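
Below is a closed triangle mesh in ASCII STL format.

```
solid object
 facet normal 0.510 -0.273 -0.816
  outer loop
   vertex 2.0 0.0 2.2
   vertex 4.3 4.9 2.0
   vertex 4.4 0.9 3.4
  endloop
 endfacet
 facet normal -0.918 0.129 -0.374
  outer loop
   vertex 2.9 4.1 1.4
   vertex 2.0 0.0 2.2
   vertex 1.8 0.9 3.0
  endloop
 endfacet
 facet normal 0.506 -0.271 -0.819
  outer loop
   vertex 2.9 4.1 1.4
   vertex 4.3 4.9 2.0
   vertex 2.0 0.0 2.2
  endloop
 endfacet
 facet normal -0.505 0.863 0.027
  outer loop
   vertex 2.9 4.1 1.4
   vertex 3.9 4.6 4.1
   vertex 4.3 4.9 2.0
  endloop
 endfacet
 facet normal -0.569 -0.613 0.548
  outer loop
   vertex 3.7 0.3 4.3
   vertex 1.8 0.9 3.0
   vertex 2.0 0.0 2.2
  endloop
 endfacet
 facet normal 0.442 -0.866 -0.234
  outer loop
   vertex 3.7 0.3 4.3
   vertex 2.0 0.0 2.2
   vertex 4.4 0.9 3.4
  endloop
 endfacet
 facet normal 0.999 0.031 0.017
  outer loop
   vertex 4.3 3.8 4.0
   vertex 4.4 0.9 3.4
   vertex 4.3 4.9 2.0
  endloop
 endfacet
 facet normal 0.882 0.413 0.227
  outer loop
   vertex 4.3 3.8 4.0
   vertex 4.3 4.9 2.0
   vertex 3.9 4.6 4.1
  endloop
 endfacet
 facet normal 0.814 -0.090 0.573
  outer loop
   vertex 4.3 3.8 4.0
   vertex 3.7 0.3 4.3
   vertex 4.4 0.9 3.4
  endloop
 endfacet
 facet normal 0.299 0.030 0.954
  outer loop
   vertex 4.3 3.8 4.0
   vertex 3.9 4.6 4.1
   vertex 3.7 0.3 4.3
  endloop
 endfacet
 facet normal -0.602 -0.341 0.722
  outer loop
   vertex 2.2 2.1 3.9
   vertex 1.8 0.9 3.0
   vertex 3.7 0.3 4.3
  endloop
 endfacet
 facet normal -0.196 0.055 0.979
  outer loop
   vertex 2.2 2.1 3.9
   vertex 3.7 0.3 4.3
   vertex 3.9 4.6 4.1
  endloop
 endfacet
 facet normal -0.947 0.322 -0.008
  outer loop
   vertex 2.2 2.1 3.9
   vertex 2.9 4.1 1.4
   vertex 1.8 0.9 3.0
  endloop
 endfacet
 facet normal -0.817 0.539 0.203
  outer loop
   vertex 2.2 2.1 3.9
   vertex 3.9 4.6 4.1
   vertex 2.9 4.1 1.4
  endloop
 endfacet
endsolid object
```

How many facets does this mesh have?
14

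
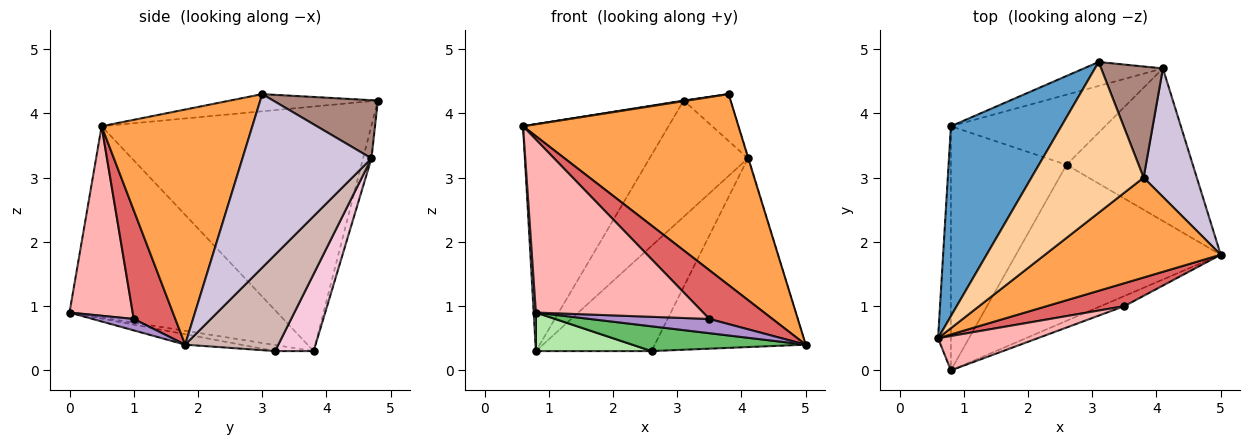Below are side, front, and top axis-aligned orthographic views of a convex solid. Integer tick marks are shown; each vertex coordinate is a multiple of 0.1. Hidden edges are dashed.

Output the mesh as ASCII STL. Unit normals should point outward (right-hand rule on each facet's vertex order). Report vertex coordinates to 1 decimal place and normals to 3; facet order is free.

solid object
 facet normal -0.818 0.441 0.369
  outer loop
   vertex 0.8 3.8 0.3
   vertex 0.6 0.5 3.8
   vertex 3.1 4.8 4.2
  endloop
 endfacet
 facet normal -0.998 -0.011 -0.067
  outer loop
   vertex 0.8 0.0 0.9
   vertex 0.6 0.5 3.8
   vertex 0.8 3.8 0.3
  endloop
 endfacet
 facet normal 0.527 -0.753 0.394
  outer loop
   vertex 3.8 3.0 4.3
   vertex 0.6 0.5 3.8
   vertex 5.0 1.8 0.4
  endloop
 endfacet
 facet normal -0.151 -0.004 0.988
  outer loop
   vertex 3.8 3.0 4.3
   vertex 3.1 4.8 4.2
   vertex 0.6 0.5 3.8
  endloop
 endfacet
 facet normal -0.050 -0.157 -0.986
  outer loop
   vertex 2.6 3.2 0.3
   vertex 5.0 1.8 0.4
   vertex 0.8 0.0 0.9
  endloop
 endfacet
 facet normal -0.052 -0.156 -0.986
  outer loop
   vertex 2.6 3.2 0.3
   vertex 0.8 0.0 0.9
   vertex 0.8 3.8 0.3
  endloop
 endfacet
 facet normal 0.512 -0.777 0.365
  outer loop
   vertex 3.5 1.0 0.8
   vertex 5.0 1.8 0.4
   vertex 0.6 0.5 3.8
  endloop
 endfacet
 facet normal 0.347 -0.920 0.183
  outer loop
   vertex 3.5 1.0 0.8
   vertex 0.6 0.5 3.8
   vertex 0.8 0.0 0.9
  endloop
 endfacet
 facet normal 0.270 -0.785 -0.557
  outer loop
   vertex 3.5 1.0 0.8
   vertex 0.8 0.0 0.9
   vertex 5.0 1.8 0.4
  endloop
 endfacet
 facet normal 0.956 0.004 0.293
  outer loop
   vertex 4.1 4.7 3.3
   vertex 3.8 3.0 4.3
   vertex 5.0 1.8 0.4
  endloop
 endfacet
 facet normal 0.656 0.294 0.696
  outer loop
   vertex 4.1 4.7 3.3
   vertex 3.1 4.8 4.2
   vertex 3.8 3.0 4.3
  endloop
 endfacet
 facet normal 0.433 0.701 -0.567
  outer loop
   vertex 4.1 4.7 3.3
   vertex 5.0 1.8 0.4
   vertex 2.6 3.2 0.3
  endloop
 endfacet
 facet normal -0.083 0.976 -0.201
  outer loop
   vertex 4.1 4.7 3.3
   vertex 0.8 3.8 0.3
   vertex 3.1 4.8 4.2
  endloop
 endfacet
 facet normal 0.267 0.802 -0.535
  outer loop
   vertex 4.1 4.7 3.3
   vertex 2.6 3.2 0.3
   vertex 0.8 3.8 0.3
  endloop
 endfacet
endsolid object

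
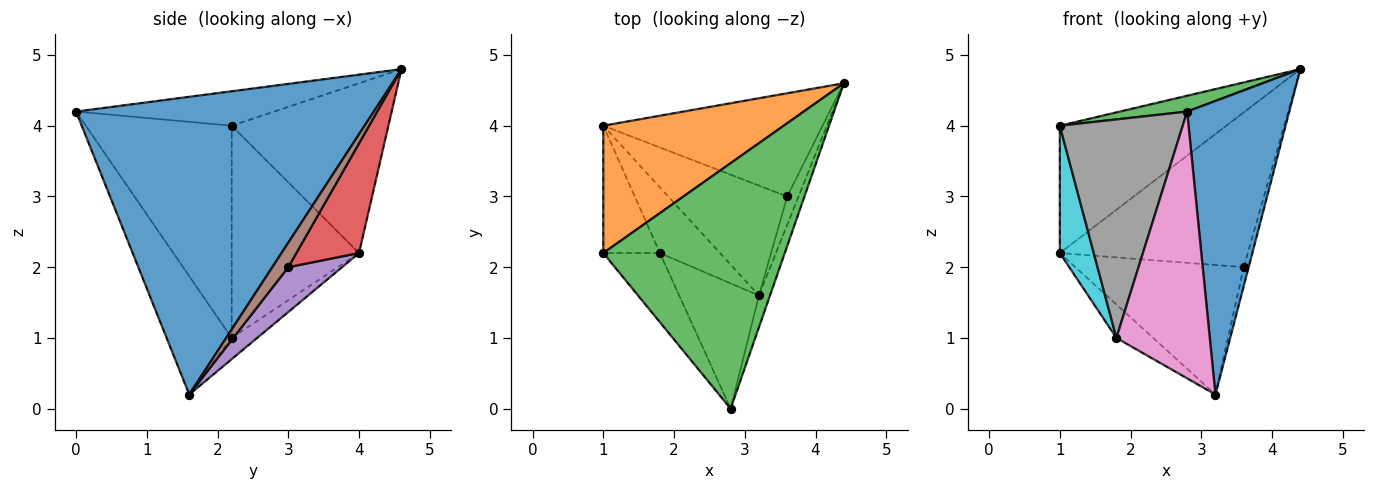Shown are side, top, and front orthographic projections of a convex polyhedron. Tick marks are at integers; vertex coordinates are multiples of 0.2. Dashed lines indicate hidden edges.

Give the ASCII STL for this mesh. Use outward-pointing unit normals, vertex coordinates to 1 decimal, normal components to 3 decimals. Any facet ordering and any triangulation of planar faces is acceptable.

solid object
 facet normal 0.945 -0.324 -0.035
  outer loop
   vertex 3.2 1.6 0.2
   vertex 4.4 4.6 4.8
   vertex 2.8 0.0 4.2
  endloop
 endfacet
 facet normal -0.554 0.589 0.589
  outer loop
   vertex 1.0 2.2 4.0
   vertex 4.4 4.6 4.8
   vertex 1.0 4.0 2.2
  endloop
 endfacet
 facet normal -0.186 -0.063 0.980
  outer loop
   vertex 1.0 2.2 4.0
   vertex 2.8 0.0 4.2
   vertex 4.4 4.6 4.8
  endloop
 endfacet
 facet normal 0.267 0.802 -0.535
  outer loop
   vertex 3.6 3.0 2.0
   vertex 1.0 4.0 2.2
   vertex 4.4 4.6 4.8
  endloop
 endfacet
 facet normal 0.237 0.741 -0.629
  outer loop
   vertex 3.6 3.0 2.0
   vertex 3.2 1.6 0.2
   vertex 1.0 4.0 2.2
  endloop
 endfacet
 facet normal 0.874 0.269 -0.404
  outer loop
   vertex 3.6 3.0 2.0
   vertex 4.4 4.6 4.8
   vertex 3.2 1.6 0.2
  endloop
 endfacet
 facet normal -0.534 -0.766 -0.360
  outer loop
   vertex 1.8 2.2 1.0
   vertex 3.2 1.6 0.2
   vertex 2.8 0.0 4.2
  endloop
 endfacet
 facet normal -0.749 -0.631 -0.200
  outer loop
   vertex 1.8 2.2 1.0
   vertex 2.8 0.0 4.2
   vertex 1.0 2.2 4.0
  endloop
 endfacet
 facet normal -0.300 0.433 -0.850
  outer loop
   vertex 1.8 2.2 1.0
   vertex 1.0 4.0 2.2
   vertex 3.2 1.6 0.2
  endloop
 endfacet
 facet normal -0.936 -0.250 -0.250
  outer loop
   vertex 1.8 2.2 1.0
   vertex 1.0 2.2 4.0
   vertex 1.0 4.0 2.2
  endloop
 endfacet
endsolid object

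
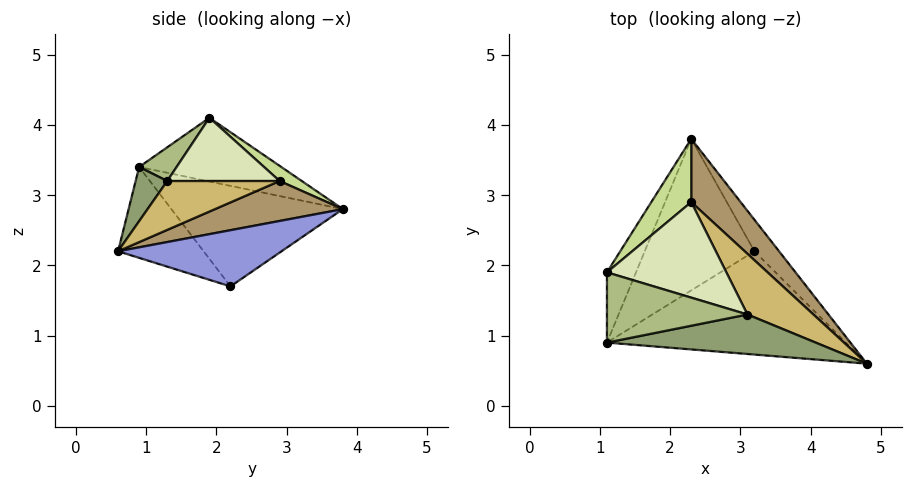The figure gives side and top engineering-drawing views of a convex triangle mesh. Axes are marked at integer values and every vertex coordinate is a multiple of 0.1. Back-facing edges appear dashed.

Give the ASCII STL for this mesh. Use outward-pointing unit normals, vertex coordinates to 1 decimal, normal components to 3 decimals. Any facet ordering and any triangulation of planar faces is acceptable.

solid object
 facet normal -0.298 -0.544 -0.784
  outer loop
   vertex 3.2 2.2 1.7
   vertex 4.8 0.6 2.2
   vertex 1.1 0.9 3.4
  endloop
 endfacet
 facet normal -0.670 0.126 -0.731
  outer loop
   vertex 3.2 2.2 1.7
   vertex 1.1 0.9 3.4
   vertex 2.3 3.8 2.8
  endloop
 endfacet
 facet normal 0.719 0.620 -0.314
  outer loop
   vertex 3.2 2.2 1.7
   vertex 2.3 3.8 2.8
   vertex 4.8 0.6 2.2
  endloop
 endfacet
 facet normal -0.874 0.279 -0.399
  outer loop
   vertex 1.1 1.9 4.1
   vertex 2.3 3.8 2.8
   vertex 1.1 0.9 3.4
  endloop
 endfacet
 facet normal 0.199 -0.611 0.766
  outer loop
   vertex 3.1 1.3 3.2
   vertex 1.1 0.9 3.4
   vertex 4.8 0.6 2.2
  endloop
 endfacet
 facet normal 0.193 -0.563 0.804
  outer loop
   vertex 3.1 1.3 3.2
   vertex 1.1 1.9 4.1
   vertex 1.1 0.9 3.4
  endloop
 endfacet
 facet normal 0.328 0.384 0.863
  outer loop
   vertex 2.3 2.9 3.2
   vertex 2.3 3.8 2.8
   vertex 1.1 1.9 4.1
  endloop
 endfacet
 facet normal 0.456 0.228 0.861
  outer loop
   vertex 2.3 2.9 3.2
   vertex 1.1 1.9 4.1
   vertex 3.1 1.3 3.2
  endloop
 endfacet
 facet normal 0.594 0.327 0.735
  outer loop
   vertex 2.3 2.9 3.2
   vertex 4.8 0.6 2.2
   vertex 2.3 3.8 2.8
  endloop
 endfacet
 facet normal 0.570 0.285 0.770
  outer loop
   vertex 2.3 2.9 3.2
   vertex 3.1 1.3 3.2
   vertex 4.8 0.6 2.2
  endloop
 endfacet
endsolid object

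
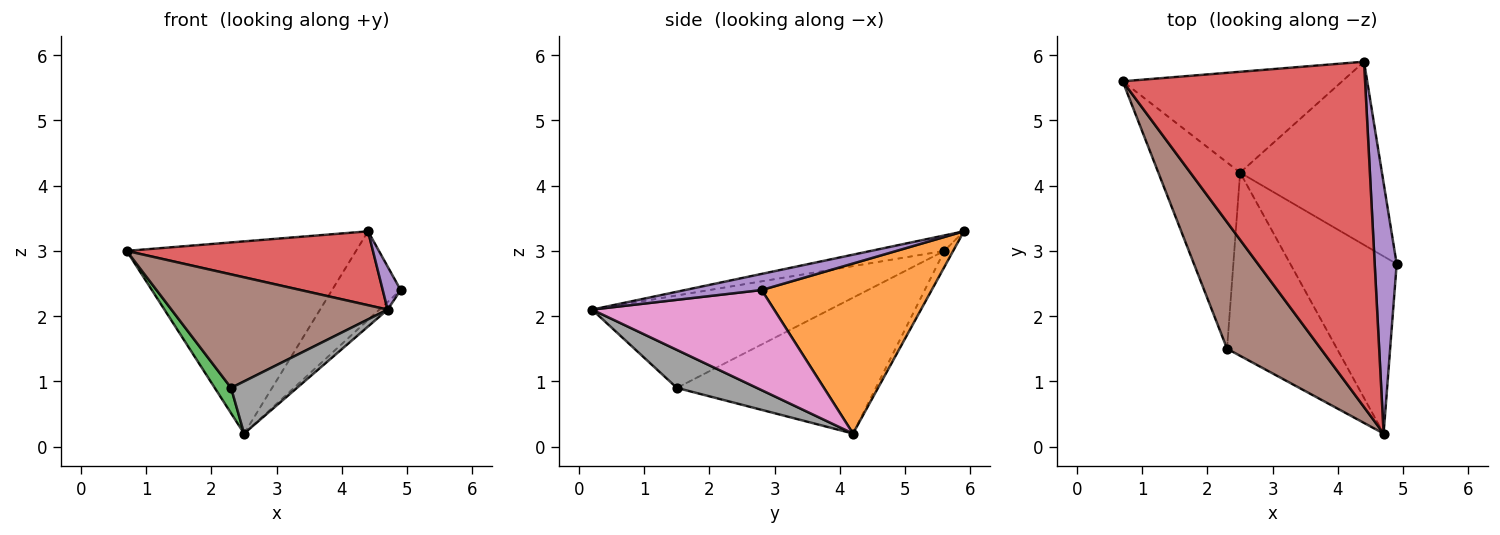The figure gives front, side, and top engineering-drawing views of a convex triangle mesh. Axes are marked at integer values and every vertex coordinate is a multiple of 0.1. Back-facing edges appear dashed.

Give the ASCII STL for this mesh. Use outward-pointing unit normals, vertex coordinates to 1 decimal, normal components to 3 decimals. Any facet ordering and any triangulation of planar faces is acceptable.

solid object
 facet normal -0.034 0.885 -0.464
  outer loop
   vertex 2.5 4.2 0.2
   vertex 0.7 5.6 3.0
   vertex 4.4 5.9 3.3
  endloop
 endfacet
 facet normal 0.734 0.296 -0.612
  outer loop
   vertex 2.5 4.2 0.2
   vertex 4.4 5.9 3.3
   vertex 4.9 2.8 2.4
  endloop
 endfacet
 facet normal -0.855 -0.070 -0.514
  outer loop
   vertex 2.3 1.5 0.9
   vertex 0.7 5.6 3.0
   vertex 2.5 4.2 0.2
  endloop
 endfacet
 facet normal -0.062 -0.209 0.976
  outer loop
   vertex 4.7 0.2 2.1
   vertex 4.4 5.9 3.3
   vertex 0.7 5.6 3.0
  endloop
 endfacet
 facet normal 0.586 -0.137 0.798
  outer loop
   vertex 4.7 0.2 2.1
   vertex 4.9 2.8 2.4
   vertex 4.4 5.9 3.3
  endloop
 endfacet
 facet normal -0.592 -0.538 0.600
  outer loop
   vertex 4.7 0.2 2.1
   vertex 0.7 5.6 3.0
   vertex 2.3 1.5 0.9
  endloop
 endfacet
 facet normal 0.685 0.031 -0.728
  outer loop
   vertex 4.7 0.2 2.1
   vertex 2.5 4.2 0.2
   vertex 4.9 2.8 2.4
  endloop
 endfacet
 facet normal 0.315 -0.260 -0.913
  outer loop
   vertex 4.7 0.2 2.1
   vertex 2.3 1.5 0.9
   vertex 2.5 4.2 0.2
  endloop
 endfacet
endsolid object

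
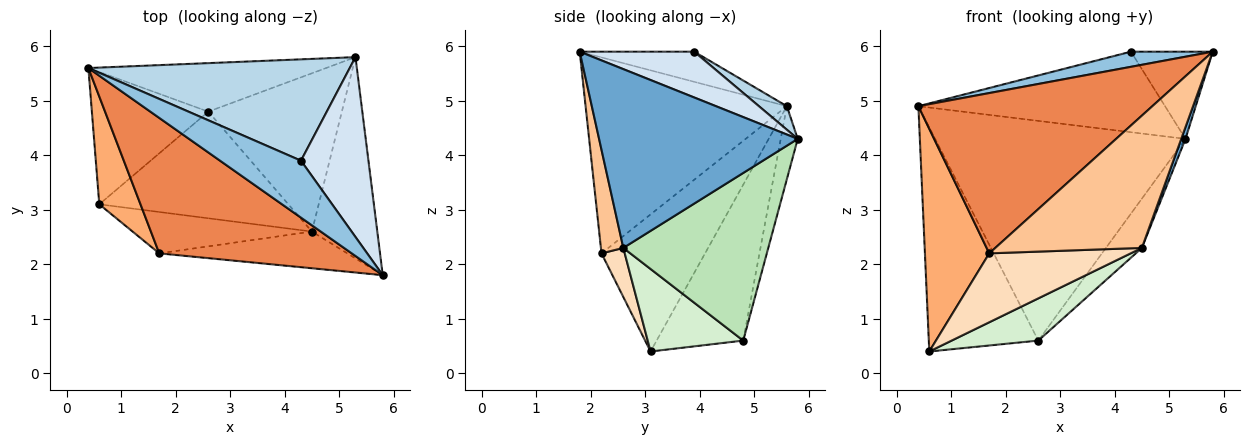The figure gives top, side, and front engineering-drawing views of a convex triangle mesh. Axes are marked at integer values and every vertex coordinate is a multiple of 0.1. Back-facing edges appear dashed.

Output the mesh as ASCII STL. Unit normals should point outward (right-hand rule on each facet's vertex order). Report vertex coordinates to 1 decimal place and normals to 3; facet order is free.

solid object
 facet normal 0.939 -0.020 -0.344
  outer loop
   vertex 4.5 2.6 2.3
   vertex 5.3 5.8 4.3
   vertex 5.8 1.8 5.9
  endloop
 endfacet
 facet normal -0.339 -0.242 0.909
  outer loop
   vertex 4.3 3.9 5.9
   vertex 0.4 5.6 4.9
   vertex 5.8 1.8 5.9
  endloop
 endfacet
 facet normal 0.070 0.621 0.781
  outer loop
   vertex 4.3 3.9 5.9
   vertex 5.3 5.8 4.3
   vertex 0.4 5.6 4.9
  endloop
 endfacet
 facet normal 0.521 0.372 0.768
  outer loop
   vertex 4.3 3.9 5.9
   vertex 5.8 1.8 5.9
   vertex 5.3 5.8 4.3
  endloop
 endfacet
 facet normal -0.549 -0.638 0.539
  outer loop
   vertex 1.7 2.2 2.2
   vertex 5.8 1.8 5.9
   vertex 0.4 5.6 4.9
  endloop
 endfacet
 facet normal -0.823 -0.511 0.247
  outer loop
   vertex 1.7 2.2 2.2
   vertex 0.4 5.6 4.9
   vertex 0.6 3.1 0.4
  endloop
 endfacet
 facet normal 0.146 -0.953 -0.264
  outer loop
   vertex 1.7 2.2 2.2
   vertex 4.5 2.6 2.3
   vertex 5.8 1.8 5.9
  endloop
 endfacet
 facet normal 0.139 -0.849 -0.510
  outer loop
   vertex 1.7 2.2 2.2
   vertex 0.6 3.1 0.4
   vertex 4.5 2.6 2.3
  endloop
 endfacet
 facet normal -0.066 0.974 -0.215
  outer loop
   vertex 2.6 4.8 0.6
   vertex 0.4 5.6 4.9
   vertex 5.3 5.8 4.3
  endloop
 endfacet
 facet normal -0.563 0.712 -0.420
  outer loop
   vertex 2.6 4.8 0.6
   vertex 0.6 3.1 0.4
   vertex 0.4 5.6 4.9
  endloop
 endfacet
 facet normal 0.768 0.190 -0.612
  outer loop
   vertex 2.6 4.8 0.6
   vertex 5.3 5.8 4.3
   vertex 4.5 2.6 2.3
  endloop
 endfacet
 facet normal 0.376 -0.341 -0.862
  outer loop
   vertex 2.6 4.8 0.6
   vertex 4.5 2.6 2.3
   vertex 0.6 3.1 0.4
  endloop
 endfacet
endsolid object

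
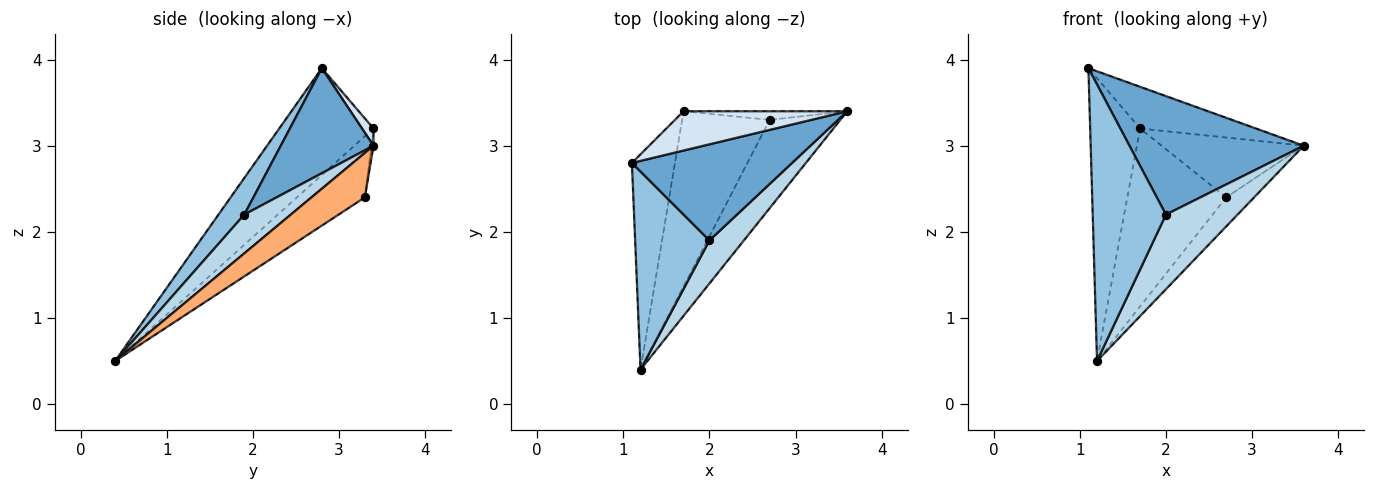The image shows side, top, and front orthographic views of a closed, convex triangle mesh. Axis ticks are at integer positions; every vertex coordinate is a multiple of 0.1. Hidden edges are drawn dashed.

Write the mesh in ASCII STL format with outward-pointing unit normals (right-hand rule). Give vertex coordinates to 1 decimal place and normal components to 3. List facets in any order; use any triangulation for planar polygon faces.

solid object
 facet normal 0.382 -0.718 0.582
  outer loop
   vertex 2.0 1.9 2.2
   vertex 3.6 3.4 3.0
   vertex 1.1 2.8 3.9
  endloop
 endfacet
 facet normal 0.276 -0.781 0.560
  outer loop
   vertex 2.0 1.9 2.2
   vertex 1.1 2.8 3.9
   vertex 1.2 0.4 0.5
  endloop
 endfacet
 facet normal 0.490 -0.755 0.436
  outer loop
   vertex 2.0 1.9 2.2
   vertex 1.2 0.4 0.5
   vertex 3.6 3.4 3.0
  endloop
 endfacet
 facet normal 0.072 0.726 0.684
  outer loop
   vertex 1.7 3.4 3.2
   vertex 1.1 2.8 3.9
   vertex 3.6 3.4 3.0
  endloop
 endfacet
 facet normal -0.832 0.441 -0.336
  outer loop
   vertex 1.7 3.4 3.2
   vertex 1.2 0.4 0.5
   vertex 1.1 2.8 3.9
  endloop
 endfacet
 facet normal 0.514 0.268 -0.815
  outer loop
   vertex 2.7 3.3 2.4
   vertex 3.6 3.4 3.0
   vertex 1.2 0.4 0.5
  endloop
 endfacet
 facet normal -0.015 0.990 -0.142
  outer loop
   vertex 2.7 3.3 2.4
   vertex 1.7 3.4 3.2
   vertex 3.6 3.4 3.0
  endloop
 endfacet
 facet normal -0.440 0.640 -0.630
  outer loop
   vertex 2.7 3.3 2.4
   vertex 1.2 0.4 0.5
   vertex 1.7 3.4 3.2
  endloop
 endfacet
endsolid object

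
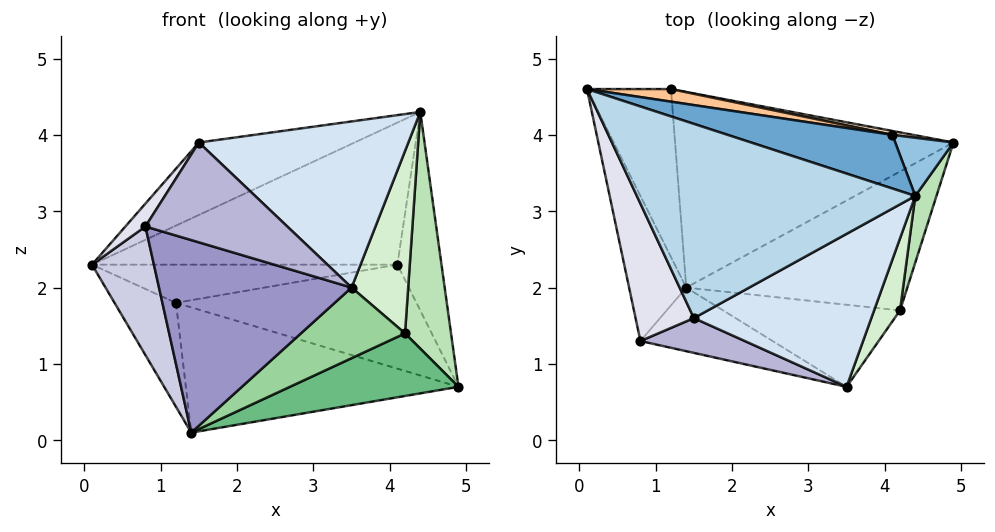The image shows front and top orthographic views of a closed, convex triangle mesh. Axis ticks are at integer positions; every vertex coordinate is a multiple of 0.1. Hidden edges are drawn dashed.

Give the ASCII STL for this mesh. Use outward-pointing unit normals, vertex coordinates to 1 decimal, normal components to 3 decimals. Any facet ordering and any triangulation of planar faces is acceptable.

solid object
 facet normal 0.139 0.926 0.350
  outer loop
   vertex 4.1 4.0 2.3
   vertex 0.1 4.6 2.3
   vertex 4.4 3.2 4.3
  endloop
 endfacet
 facet normal 0.564 0.792 0.232
  outer loop
   vertex 4.1 4.0 2.3
   vertex 4.4 3.2 4.3
   vertex 4.9 3.9 0.7
  endloop
 endfacet
 facet normal -0.307 0.333 0.892
  outer loop
   vertex 1.5 1.6 3.9
   vertex 4.4 3.2 4.3
   vertex 0.1 4.6 2.3
  endloop
 endfacet
 facet normal 0.298 -0.702 0.647
  outer loop
   vertex 1.5 1.6 3.9
   vertex 3.5 0.7 2.0
   vertex 4.4 3.2 4.3
  endloop
 endfacet
 facet normal -0.361 0.491 -0.793
  outer loop
   vertex 1.2 4.6 1.8
   vertex 1.4 2.0 0.1
   vertex 0.1 4.6 2.3
  endloop
 endfacet
 facet normal -0.147 0.533 -0.833
  outer loop
   vertex 1.2 4.6 1.8
   vertex 4.9 3.9 0.7
   vertex 1.4 2.0 0.1
  endloop
 endfacet
 facet normal 0.141 0.940 0.310
  outer loop
   vertex 1.2 4.6 1.8
   vertex 0.1 4.6 2.3
   vertex 4.1 4.0 2.3
  endloop
 endfacet
 facet normal 0.196 0.980 0.037
  outer loop
   vertex 1.2 4.6 1.8
   vertex 4.1 4.0 2.3
   vertex 4.9 3.9 0.7
  endloop
 endfacet
 facet normal 0.355 -0.384 -0.852
  outer loop
   vertex 4.2 1.7 1.4
   vertex 1.4 2.0 0.1
   vertex 4.9 3.9 0.7
  endloop
 endfacet
 facet normal 0.271 -0.628 -0.730
  outer loop
   vertex 4.2 1.7 1.4
   vertex 3.5 0.7 2.0
   vertex 1.4 2.0 0.1
  endloop
 endfacet
 facet normal 0.957 -0.279 0.079
  outer loop
   vertex 4.2 1.7 1.4
   vertex 4.9 3.9 0.7
   vertex 4.4 3.2 4.3
  endloop
 endfacet
 facet normal 0.854 -0.483 0.191
  outer loop
   vertex 4.2 1.7 1.4
   vertex 4.4 3.2 4.3
   vertex 3.5 0.7 2.0
  endloop
 endfacet
 facet normal -0.291 -0.908 -0.300
  outer loop
   vertex 0.8 1.3 2.8
   vertex 1.4 2.0 0.1
   vertex 3.5 0.7 2.0
  endloop
 endfacet
 facet normal -0.112 -0.938 0.327
  outer loop
   vertex 0.8 1.3 2.8
   vertex 3.5 0.7 2.0
   vertex 1.5 1.6 3.9
  endloop
 endfacet
 facet normal -0.933 -0.239 -0.269
  outer loop
   vertex 0.8 1.3 2.8
   vertex 0.1 4.6 2.3
   vertex 1.4 2.0 0.1
  endloop
 endfacet
 facet normal -0.829 -0.092 0.552
  outer loop
   vertex 0.8 1.3 2.8
   vertex 1.5 1.6 3.9
   vertex 0.1 4.6 2.3
  endloop
 endfacet
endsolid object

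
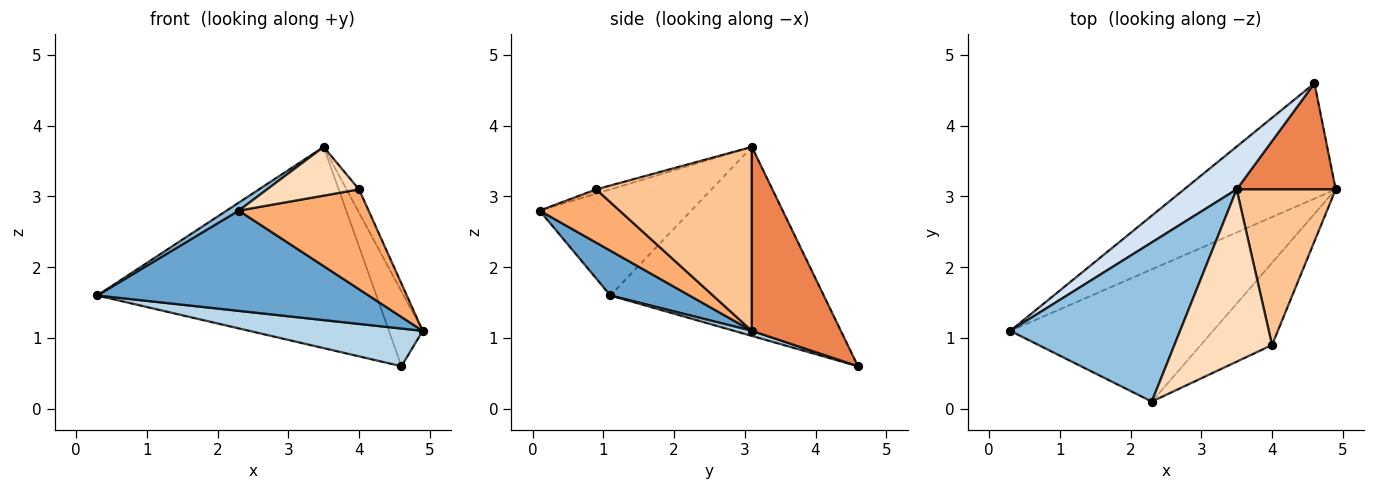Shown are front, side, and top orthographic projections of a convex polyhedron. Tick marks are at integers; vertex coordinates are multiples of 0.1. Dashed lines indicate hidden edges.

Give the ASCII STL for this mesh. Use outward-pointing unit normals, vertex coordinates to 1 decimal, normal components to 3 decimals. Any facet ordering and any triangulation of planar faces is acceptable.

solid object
 facet normal 0.173 -0.595 -0.785
  outer loop
   vertex 2.3 0.1 2.8
   vertex 0.3 1.1 1.6
   vertex 4.9 3.1 1.1
  endloop
 endfacet
 facet normal -0.530 -0.042 0.847
  outer loop
   vertex 3.5 3.1 3.7
   vertex 0.3 1.1 1.6
   vertex 2.3 0.1 2.8
  endloop
 endfacet
 facet normal 0.032 -0.310 -0.950
  outer loop
   vertex 4.6 4.6 0.6
   vertex 4.9 3.1 1.1
   vertex 0.3 1.1 1.6
  endloop
 endfacet
 facet normal -0.599 0.783 0.167
  outer loop
   vertex 4.6 4.6 0.6
   vertex 0.3 1.1 1.6
   vertex 3.5 3.1 3.7
  endloop
 endfacet
 facet normal 0.835 0.317 0.450
  outer loop
   vertex 4.6 4.6 0.6
   vertex 3.5 3.1 3.7
   vertex 4.9 3.1 1.1
  endloop
 endfacet
 facet normal 0.429 -0.697 -0.574
  outer loop
   vertex 4.0 0.9 3.1
   vertex 2.3 0.1 2.8
   vertex 4.9 3.1 1.1
  endloop
 endfacet
 facet normal 0.878 0.071 0.473
  outer loop
   vertex 4.0 0.9 3.1
   vertex 4.9 3.1 1.1
   vertex 3.5 3.1 3.7
  endloop
 endfacet
 facet normal -0.042 -0.272 0.961
  outer loop
   vertex 4.0 0.9 3.1
   vertex 3.5 3.1 3.7
   vertex 2.3 0.1 2.8
  endloop
 endfacet
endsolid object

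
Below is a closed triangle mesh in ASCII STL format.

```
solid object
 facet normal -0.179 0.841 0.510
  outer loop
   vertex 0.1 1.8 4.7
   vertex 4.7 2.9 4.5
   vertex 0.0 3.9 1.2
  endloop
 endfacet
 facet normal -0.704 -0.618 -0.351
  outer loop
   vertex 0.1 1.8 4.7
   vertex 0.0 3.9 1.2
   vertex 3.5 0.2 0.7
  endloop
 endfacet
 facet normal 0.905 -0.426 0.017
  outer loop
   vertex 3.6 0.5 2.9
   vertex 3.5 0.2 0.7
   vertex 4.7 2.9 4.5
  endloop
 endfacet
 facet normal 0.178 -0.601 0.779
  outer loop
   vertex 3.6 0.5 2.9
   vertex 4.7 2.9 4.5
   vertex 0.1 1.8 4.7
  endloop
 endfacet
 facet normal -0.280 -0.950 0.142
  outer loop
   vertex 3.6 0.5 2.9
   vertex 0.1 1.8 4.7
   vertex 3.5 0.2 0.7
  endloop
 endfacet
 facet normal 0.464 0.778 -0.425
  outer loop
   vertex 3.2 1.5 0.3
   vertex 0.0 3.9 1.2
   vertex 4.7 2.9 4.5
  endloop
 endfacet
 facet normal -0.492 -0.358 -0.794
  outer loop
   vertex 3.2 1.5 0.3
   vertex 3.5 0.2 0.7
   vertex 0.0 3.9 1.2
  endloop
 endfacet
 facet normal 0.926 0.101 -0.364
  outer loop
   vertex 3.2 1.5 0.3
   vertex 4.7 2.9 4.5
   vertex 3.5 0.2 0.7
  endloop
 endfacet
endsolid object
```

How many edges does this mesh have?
12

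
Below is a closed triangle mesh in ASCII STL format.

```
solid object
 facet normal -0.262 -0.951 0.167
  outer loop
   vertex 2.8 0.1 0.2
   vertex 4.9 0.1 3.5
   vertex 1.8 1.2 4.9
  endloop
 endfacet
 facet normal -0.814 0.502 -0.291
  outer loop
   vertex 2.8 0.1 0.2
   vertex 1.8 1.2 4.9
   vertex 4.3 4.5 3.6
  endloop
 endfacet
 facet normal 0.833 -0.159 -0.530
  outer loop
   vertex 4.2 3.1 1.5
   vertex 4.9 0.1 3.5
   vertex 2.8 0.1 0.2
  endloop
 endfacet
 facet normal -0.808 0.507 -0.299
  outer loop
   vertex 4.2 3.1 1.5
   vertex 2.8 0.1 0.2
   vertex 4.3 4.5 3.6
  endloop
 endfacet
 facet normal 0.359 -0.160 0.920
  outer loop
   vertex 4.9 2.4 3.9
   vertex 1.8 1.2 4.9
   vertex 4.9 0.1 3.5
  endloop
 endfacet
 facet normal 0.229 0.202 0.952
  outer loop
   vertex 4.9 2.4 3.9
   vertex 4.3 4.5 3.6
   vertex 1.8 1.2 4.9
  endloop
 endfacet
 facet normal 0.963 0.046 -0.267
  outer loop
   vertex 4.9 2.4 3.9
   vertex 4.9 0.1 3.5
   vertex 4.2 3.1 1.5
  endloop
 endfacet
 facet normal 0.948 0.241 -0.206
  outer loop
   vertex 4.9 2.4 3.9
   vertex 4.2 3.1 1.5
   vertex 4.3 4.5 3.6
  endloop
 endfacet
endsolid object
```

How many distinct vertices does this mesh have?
6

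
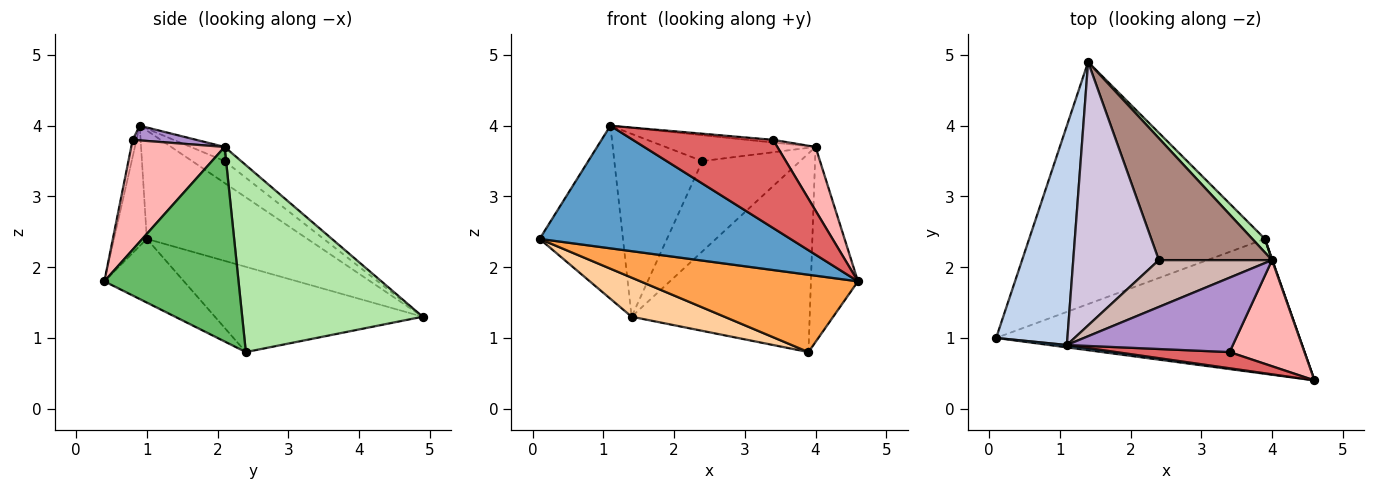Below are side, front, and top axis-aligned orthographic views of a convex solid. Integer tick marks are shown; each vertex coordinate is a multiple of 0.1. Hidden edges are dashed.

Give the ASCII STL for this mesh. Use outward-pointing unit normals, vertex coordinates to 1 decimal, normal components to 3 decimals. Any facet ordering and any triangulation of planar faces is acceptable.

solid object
 facet normal -0.130 -0.991 0.019
  outer loop
   vertex 1.1 0.9 4.0
   vertex 0.1 1.0 2.4
   vertex 4.6 0.4 1.8
  endloop
 endfacet
 facet normal -0.767 0.398 0.504
  outer loop
   vertex 1.1 0.9 4.0
   vertex 1.4 4.9 1.3
   vertex 0.1 1.0 2.4
  endloop
 endfacet
 facet normal -0.179 -0.489 -0.853
  outer loop
   vertex 3.9 2.4 0.8
   vertex 4.6 0.4 1.8
   vertex 0.1 1.0 2.4
  endloop
 endfacet
 facet normal -0.336 -0.150 -0.930
  outer loop
   vertex 3.9 2.4 0.8
   vertex 0.1 1.0 2.4
   vertex 1.4 4.9 1.3
  endloop
 endfacet
 facet normal 0.944 0.331 0.002
  outer loop
   vertex 3.9 2.4 0.8
   vertex 4.0 2.1 3.7
   vertex 4.6 0.4 1.8
  endloop
 endfacet
 facet normal 0.711 0.701 0.048
  outer loop
   vertex 3.9 2.4 0.8
   vertex 1.4 4.9 1.3
   vertex 4.0 2.1 3.7
  endloop
 endfacet
 facet normal -0.027 -0.983 0.180
  outer loop
   vertex 3.4 0.8 3.8
   vertex 1.1 0.9 4.0
   vertex 4.6 0.4 1.8
  endloop
 endfacet
 facet normal 0.783 -0.320 0.534
  outer loop
   vertex 3.4 0.8 3.8
   vertex 4.6 0.4 1.8
   vertex 4.0 2.1 3.7
  endloop
 endfacet
 facet normal 0.088 0.036 0.995
  outer loop
   vertex 3.4 0.8 3.8
   vertex 4.0 2.1 3.7
   vertex 1.1 0.9 4.0
  endloop
 endfacet
 facet normal -0.206 0.558 0.804
  outer loop
   vertex 2.4 2.1 3.5
   vertex 1.4 4.9 1.3
   vertex 1.1 0.9 4.0
  endloop
 endfacet
 facet normal -0.100 0.592 0.799
  outer loop
   vertex 2.4 2.1 3.5
   vertex 4.0 2.1 3.7
   vertex 1.4 4.9 1.3
  endloop
 endfacet
 facet normal -0.109 0.480 0.870
  outer loop
   vertex 2.4 2.1 3.5
   vertex 1.1 0.9 4.0
   vertex 4.0 2.1 3.7
  endloop
 endfacet
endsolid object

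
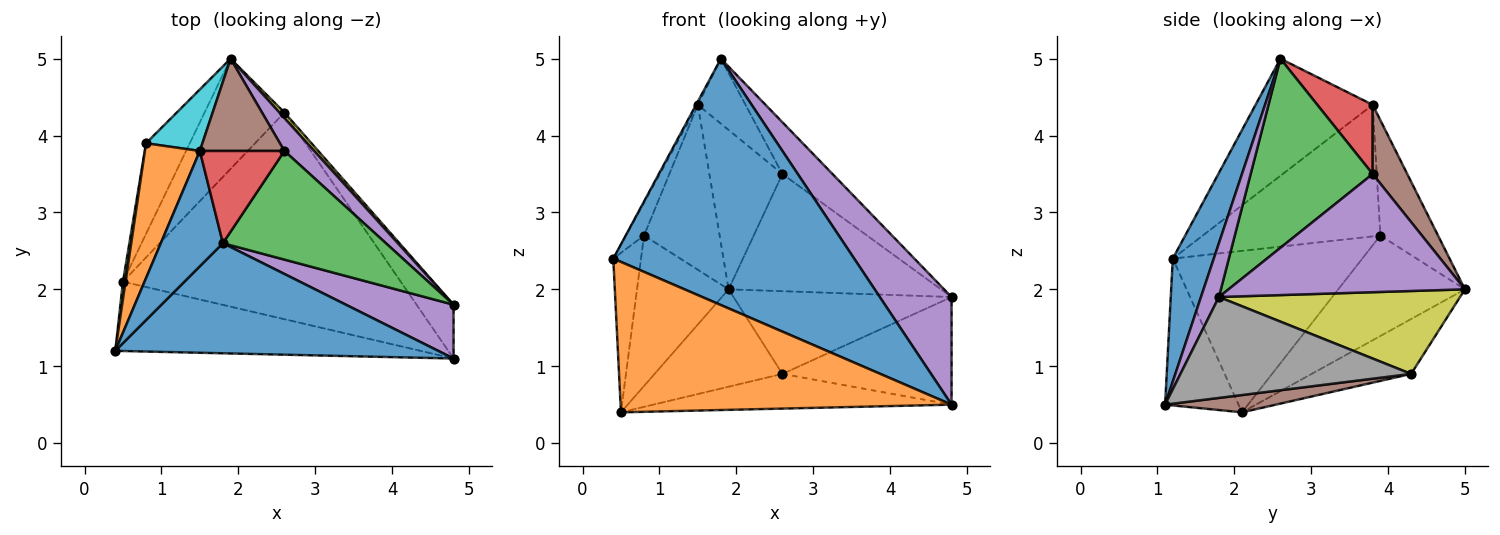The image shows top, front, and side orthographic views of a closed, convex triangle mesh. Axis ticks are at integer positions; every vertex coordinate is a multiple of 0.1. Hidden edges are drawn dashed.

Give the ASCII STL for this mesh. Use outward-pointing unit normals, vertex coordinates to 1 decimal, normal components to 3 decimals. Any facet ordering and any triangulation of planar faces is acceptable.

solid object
 facet normal 0.154 -0.902 0.403
  outer loop
   vertex 1.8 2.6 5.0
   vertex 0.4 1.2 2.4
   vertex 4.8 1.1 0.5
  endloop
 endfacet
 facet normal -0.197 -0.890 -0.410
  outer loop
   vertex 0.5 2.1 0.4
   vertex 4.8 1.1 0.5
   vertex 0.4 1.2 2.4
  endloop
 endfacet
 facet normal -0.989 0.145 0.016
  outer loop
   vertex 0.8 3.9 2.7
   vertex 0.5 2.1 0.4
   vertex 0.4 1.2 2.4
  endloop
 endfacet
 facet normal -0.764 0.553 -0.333
  outer loop
   vertex 0.8 3.9 2.7
   vertex 1.9 5.0 2.0
   vertex 0.5 2.1 0.4
  endloop
 endfacet
 facet normal 0.218 -0.873 0.436
  outer loop
   vertex 4.8 1.8 1.9
   vertex 1.8 2.6 5.0
   vertex 4.8 1.1 0.5
  endloop
 endfacet
 facet normal 0.061 0.165 -0.984
  outer loop
   vertex 2.6 4.3 0.9
   vertex 4.8 1.1 0.5
   vertex 0.5 2.1 0.4
  endloop
 endfacet
 facet normal -0.458 0.589 -0.666
  outer loop
   vertex 2.6 4.3 0.9
   vertex 0.5 2.1 0.4
   vertex 1.9 5.0 2.0
  endloop
 endfacet
 facet normal 0.773 0.567 -0.284
  outer loop
   vertex 2.6 4.3 0.9
   vertex 4.8 1.8 1.9
   vertex 4.8 1.1 0.5
  endloop
 endfacet
 facet normal 0.741 0.670 0.045
  outer loop
   vertex 2.6 4.3 0.9
   vertex 1.9 5.0 2.0
   vertex 4.8 1.8 1.9
  endloop
 endfacet
 facet normal -0.581 0.762 0.284
  outer loop
   vertex 1.5 3.8 4.4
   vertex 1.9 5.0 2.0
   vertex 0.8 3.9 2.7
  endloop
 endfacet
 facet normal -0.883 0.013 0.468
  outer loop
   vertex 1.5 3.8 4.4
   vertex 0.4 1.2 2.4
   vertex 1.8 2.6 5.0
  endloop
 endfacet
 facet normal -0.919 0.093 0.384
  outer loop
   vertex 1.5 3.8 4.4
   vertex 0.8 3.9 2.7
   vertex 0.4 1.2 2.4
  endloop
 endfacet
 facet normal 0.723 0.297 0.623
  outer loop
   vertex 2.6 3.8 3.5
   vertex 1.8 2.6 5.0
   vertex 4.8 1.8 1.9
  endloop
 endfacet
 facet normal 0.556 0.479 0.680
  outer loop
   vertex 2.6 3.8 3.5
   vertex 1.5 3.8 4.4
   vertex 1.8 2.6 5.0
  endloop
 endfacet
 facet normal 0.731 0.657 0.184
  outer loop
   vertex 2.6 3.8 3.5
   vertex 4.8 1.8 1.9
   vertex 1.9 5.0 2.0
  endloop
 endfacet
 facet normal 0.379 0.801 0.464
  outer loop
   vertex 2.6 3.8 3.5
   vertex 1.9 5.0 2.0
   vertex 1.5 3.8 4.4
  endloop
 endfacet
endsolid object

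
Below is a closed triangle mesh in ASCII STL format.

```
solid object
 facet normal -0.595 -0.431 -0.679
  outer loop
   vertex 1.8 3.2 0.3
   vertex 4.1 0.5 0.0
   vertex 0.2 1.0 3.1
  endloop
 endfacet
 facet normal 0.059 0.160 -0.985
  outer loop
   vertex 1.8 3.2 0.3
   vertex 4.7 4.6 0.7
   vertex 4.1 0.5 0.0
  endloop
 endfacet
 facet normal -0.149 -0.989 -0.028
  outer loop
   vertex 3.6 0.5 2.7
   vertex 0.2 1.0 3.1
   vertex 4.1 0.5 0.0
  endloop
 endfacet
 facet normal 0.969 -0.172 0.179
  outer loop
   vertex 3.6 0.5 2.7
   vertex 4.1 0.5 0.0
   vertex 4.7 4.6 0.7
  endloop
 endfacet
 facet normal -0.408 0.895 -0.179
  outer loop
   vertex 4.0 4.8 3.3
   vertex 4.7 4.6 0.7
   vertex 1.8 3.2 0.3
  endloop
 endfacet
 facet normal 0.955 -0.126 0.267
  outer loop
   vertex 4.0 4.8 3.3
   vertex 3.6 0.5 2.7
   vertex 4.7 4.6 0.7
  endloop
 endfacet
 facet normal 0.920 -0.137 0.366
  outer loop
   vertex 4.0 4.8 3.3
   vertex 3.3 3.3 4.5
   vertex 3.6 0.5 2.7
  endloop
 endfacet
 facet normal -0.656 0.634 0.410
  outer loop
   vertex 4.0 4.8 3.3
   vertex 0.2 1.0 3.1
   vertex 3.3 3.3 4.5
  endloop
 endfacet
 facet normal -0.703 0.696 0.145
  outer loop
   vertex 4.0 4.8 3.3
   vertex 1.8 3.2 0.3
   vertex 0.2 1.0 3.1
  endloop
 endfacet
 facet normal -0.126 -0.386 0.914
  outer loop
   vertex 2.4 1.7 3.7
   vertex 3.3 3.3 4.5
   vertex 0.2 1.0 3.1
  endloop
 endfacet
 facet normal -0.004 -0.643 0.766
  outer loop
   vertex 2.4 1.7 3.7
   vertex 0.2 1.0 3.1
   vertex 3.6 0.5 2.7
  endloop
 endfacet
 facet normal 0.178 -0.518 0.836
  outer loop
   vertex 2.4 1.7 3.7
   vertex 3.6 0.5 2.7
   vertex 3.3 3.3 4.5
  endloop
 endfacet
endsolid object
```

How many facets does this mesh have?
12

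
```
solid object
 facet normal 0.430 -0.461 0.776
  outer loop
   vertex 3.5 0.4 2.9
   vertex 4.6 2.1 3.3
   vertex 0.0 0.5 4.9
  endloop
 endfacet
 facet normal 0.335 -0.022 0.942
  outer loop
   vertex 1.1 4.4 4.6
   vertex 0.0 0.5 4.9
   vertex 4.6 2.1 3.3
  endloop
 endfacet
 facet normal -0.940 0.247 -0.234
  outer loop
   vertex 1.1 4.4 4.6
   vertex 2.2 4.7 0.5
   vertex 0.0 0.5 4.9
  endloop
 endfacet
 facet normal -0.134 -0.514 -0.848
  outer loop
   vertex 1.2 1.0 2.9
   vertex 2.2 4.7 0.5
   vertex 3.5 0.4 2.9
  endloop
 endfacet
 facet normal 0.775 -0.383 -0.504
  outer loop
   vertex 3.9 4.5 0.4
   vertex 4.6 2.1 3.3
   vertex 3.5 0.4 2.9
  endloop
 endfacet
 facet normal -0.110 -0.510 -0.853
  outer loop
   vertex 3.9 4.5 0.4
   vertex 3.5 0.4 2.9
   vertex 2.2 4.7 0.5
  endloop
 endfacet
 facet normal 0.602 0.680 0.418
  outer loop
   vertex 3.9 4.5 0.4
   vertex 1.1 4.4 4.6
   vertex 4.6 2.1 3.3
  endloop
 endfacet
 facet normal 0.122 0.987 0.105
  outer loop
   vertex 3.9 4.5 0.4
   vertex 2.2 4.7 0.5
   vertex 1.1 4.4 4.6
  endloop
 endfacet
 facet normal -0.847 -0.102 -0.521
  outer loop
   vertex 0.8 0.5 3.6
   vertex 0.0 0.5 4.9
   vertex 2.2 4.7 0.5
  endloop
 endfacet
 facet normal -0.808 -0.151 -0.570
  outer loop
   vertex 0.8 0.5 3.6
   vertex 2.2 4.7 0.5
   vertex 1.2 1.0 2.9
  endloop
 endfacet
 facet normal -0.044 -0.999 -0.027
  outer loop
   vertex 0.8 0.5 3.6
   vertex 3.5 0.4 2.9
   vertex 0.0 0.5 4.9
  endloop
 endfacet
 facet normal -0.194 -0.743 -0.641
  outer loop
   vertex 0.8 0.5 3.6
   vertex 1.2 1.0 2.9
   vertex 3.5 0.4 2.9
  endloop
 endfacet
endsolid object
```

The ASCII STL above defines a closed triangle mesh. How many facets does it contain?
12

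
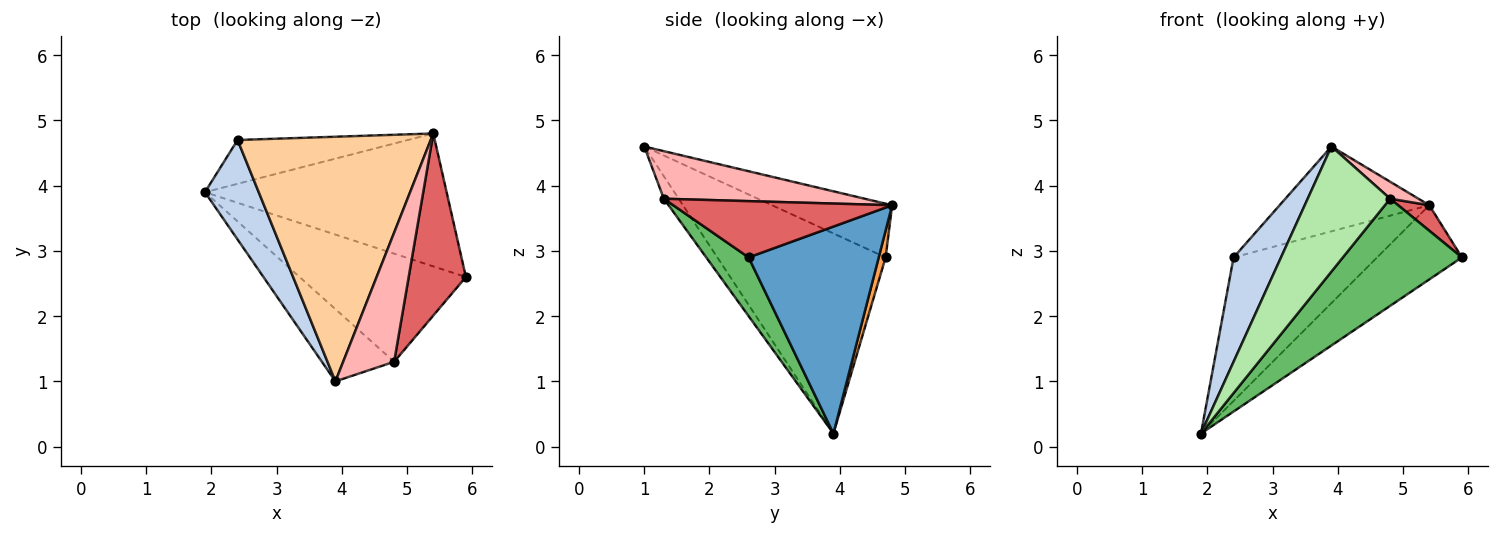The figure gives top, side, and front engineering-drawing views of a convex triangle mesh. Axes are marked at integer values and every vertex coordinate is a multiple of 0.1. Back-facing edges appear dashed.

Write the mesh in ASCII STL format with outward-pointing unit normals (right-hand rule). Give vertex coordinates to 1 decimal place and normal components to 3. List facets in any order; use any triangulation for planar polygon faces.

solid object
 facet normal 0.599 0.390 -0.699
  outer loop
   vertex 5.4 4.8 3.7
   vertex 5.9 2.6 2.9
   vertex 1.9 3.9 0.2
  endloop
 endfacet
 facet normal -0.932 -0.263 0.250
  outer loop
   vertex 2.4 4.7 2.9
   vertex 1.9 3.9 0.2
   vertex 3.9 1.0 4.6
  endloop
 endfacet
 facet normal 0.046 0.955 -0.292
  outer loop
   vertex 2.4 4.7 2.9
   vertex 5.4 4.8 3.7
   vertex 1.9 3.9 0.2
  endloop
 endfacet
 facet normal -0.254 0.317 0.914
  outer loop
   vertex 2.4 4.7 2.9
   vertex 3.9 1.0 4.6
   vertex 5.4 4.8 3.7
  endloop
 endfacet
 facet normal 0.243 -0.683 -0.689
  outer loop
   vertex 4.8 1.3 3.8
   vertex 1.9 3.9 0.2
   vertex 5.9 2.6 2.9
  endloop
 endfacet
 facet normal -0.154 -0.856 -0.494
  outer loop
   vertex 4.8 1.3 3.8
   vertex 3.9 1.0 4.6
   vertex 1.9 3.9 0.2
  endloop
 endfacet
 facet normal 0.698 -0.099 0.709
  outer loop
   vertex 4.8 1.3 3.8
   vertex 5.9 2.6 2.9
   vertex 5.4 4.8 3.7
  endloop
 endfacet
 facet normal 0.679 -0.096 0.728
  outer loop
   vertex 4.8 1.3 3.8
   vertex 5.4 4.8 3.7
   vertex 3.9 1.0 4.6
  endloop
 endfacet
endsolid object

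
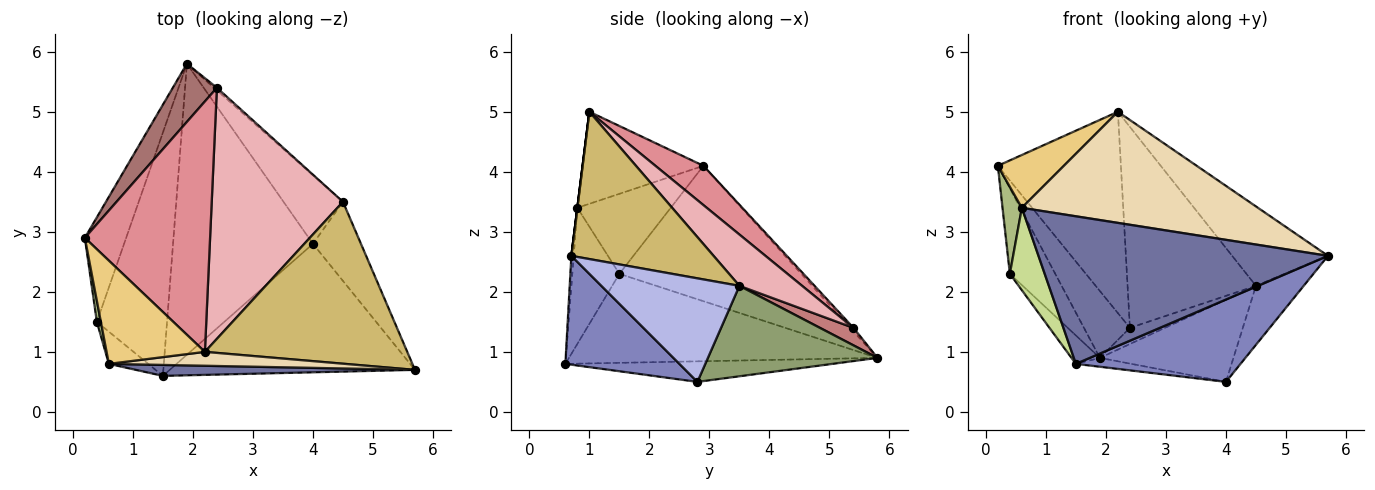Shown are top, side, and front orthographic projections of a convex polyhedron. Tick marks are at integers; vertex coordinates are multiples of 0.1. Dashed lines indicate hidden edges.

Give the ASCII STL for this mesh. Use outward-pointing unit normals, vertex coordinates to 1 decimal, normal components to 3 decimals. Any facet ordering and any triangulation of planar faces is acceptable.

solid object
 facet normal -0.008 -0.997 0.074
  outer loop
   vertex 0.6 0.8 3.4
   vertex 1.5 0.6 0.8
   vertex 5.7 0.7 2.6
  endloop
 endfacet
 facet normal 0.350 -0.505 -0.789
  outer loop
   vertex 4.0 2.8 0.5
   vertex 5.7 0.7 2.6
   vertex 1.5 0.6 0.8
  endloop
 endfacet
 facet normal -0.145 0.030 -0.989
  outer loop
   vertex 4.0 2.8 0.5
   vertex 1.5 0.6 0.8
   vertex 1.9 5.8 0.9
  endloop
 endfacet
 facet normal 0.866 0.299 -0.401
  outer loop
   vertex 4.0 2.8 0.5
   vertex 4.5 3.5 2.1
   vertex 5.7 0.7 2.6
  endloop
 endfacet
 facet normal 0.698 0.550 -0.459
  outer loop
   vertex 4.0 2.8 0.5
   vertex 1.9 5.8 0.9
   vertex 4.5 3.5 2.1
  endloop
 endfacet
 facet normal -0.978 -0.203 0.049
  outer loop
   vertex 0.4 1.5 2.3
   vertex 0.6 0.8 3.4
   vertex 0.2 2.9 4.1
  endloop
 endfacet
 facet normal -0.783 -0.579 -0.226
  outer loop
   vertex 0.4 1.5 2.3
   vertex 1.5 0.6 0.8
   vertex 0.6 0.8 3.4
  endloop
 endfacet
 facet normal -0.930 0.232 -0.284
  outer loop
   vertex 0.4 1.5 2.3
   vertex 0.2 2.9 4.1
   vertex 1.9 5.8 0.9
  endloop
 endfacet
 facet normal -0.783 0.072 -0.618
  outer loop
   vertex 0.4 1.5 2.3
   vertex 1.9 5.8 0.9
   vertex 1.5 0.6 0.8
  endloop
 endfacet
 facet normal 0.547 0.369 0.752
  outer loop
   vertex 2.2 1.0 5.0
   vertex 5.7 0.7 2.6
   vertex 4.5 3.5 2.1
  endloop
 endfacet
 facet normal -0.640 -0.350 0.684
  outer loop
   vertex 2.2 1.0 5.0
   vertex 0.2 2.9 4.1
   vertex 0.6 0.8 3.4
  endloop
 endfacet
 facet normal 0.000 -0.992 0.124
  outer loop
   vertex 2.2 1.0 5.0
   vertex 0.6 0.8 3.4
   vertex 5.7 0.7 2.6
  endloop
 endfacet
 facet normal -0.052 0.754 0.655
  outer loop
   vertex 2.4 5.4 1.4
   vertex 1.9 5.8 0.9
   vertex 0.2 2.9 4.1
  endloop
 endfacet
 facet normal 0.687 0.718 -0.113
  outer loop
   vertex 2.4 5.4 1.4
   vertex 4.5 3.5 2.1
   vertex 1.9 5.8 0.9
  endloop
 endfacet
 facet normal 0.238 0.609 0.757
  outer loop
   vertex 2.4 5.4 1.4
   vertex 0.2 2.9 4.1
   vertex 2.2 1.0 5.0
  endloop
 endfacet
 facet normal 0.292 0.598 0.747
  outer loop
   vertex 2.4 5.4 1.4
   vertex 2.2 1.0 5.0
   vertex 4.5 3.5 2.1
  endloop
 endfacet
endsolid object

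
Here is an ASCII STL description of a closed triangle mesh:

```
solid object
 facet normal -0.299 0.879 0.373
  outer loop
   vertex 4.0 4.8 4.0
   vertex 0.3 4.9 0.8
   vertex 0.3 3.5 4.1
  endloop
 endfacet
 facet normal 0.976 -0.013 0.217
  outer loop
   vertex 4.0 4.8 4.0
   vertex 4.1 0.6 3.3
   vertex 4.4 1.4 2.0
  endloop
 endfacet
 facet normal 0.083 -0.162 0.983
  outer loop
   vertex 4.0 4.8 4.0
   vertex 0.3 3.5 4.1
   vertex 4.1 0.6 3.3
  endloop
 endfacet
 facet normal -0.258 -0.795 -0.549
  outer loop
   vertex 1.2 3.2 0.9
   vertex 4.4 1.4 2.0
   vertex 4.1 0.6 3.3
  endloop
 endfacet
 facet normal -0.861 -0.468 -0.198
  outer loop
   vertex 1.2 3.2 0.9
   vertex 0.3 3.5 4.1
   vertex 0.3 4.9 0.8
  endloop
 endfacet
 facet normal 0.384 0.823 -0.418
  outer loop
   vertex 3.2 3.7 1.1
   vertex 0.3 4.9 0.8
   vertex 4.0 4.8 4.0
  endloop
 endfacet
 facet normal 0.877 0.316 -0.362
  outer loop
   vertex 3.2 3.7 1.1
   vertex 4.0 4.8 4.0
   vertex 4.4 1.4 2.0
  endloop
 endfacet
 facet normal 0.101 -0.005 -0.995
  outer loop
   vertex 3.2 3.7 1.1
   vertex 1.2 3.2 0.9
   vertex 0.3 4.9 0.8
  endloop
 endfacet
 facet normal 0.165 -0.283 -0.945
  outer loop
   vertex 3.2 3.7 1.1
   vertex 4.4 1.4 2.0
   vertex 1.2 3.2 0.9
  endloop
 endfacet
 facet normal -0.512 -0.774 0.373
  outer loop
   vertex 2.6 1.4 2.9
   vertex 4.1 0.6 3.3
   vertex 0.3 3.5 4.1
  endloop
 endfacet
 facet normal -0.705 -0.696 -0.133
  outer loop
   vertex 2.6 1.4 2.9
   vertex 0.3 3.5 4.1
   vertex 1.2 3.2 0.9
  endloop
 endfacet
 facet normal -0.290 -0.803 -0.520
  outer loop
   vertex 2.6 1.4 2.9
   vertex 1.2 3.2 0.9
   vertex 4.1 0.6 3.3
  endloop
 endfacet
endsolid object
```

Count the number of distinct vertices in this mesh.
8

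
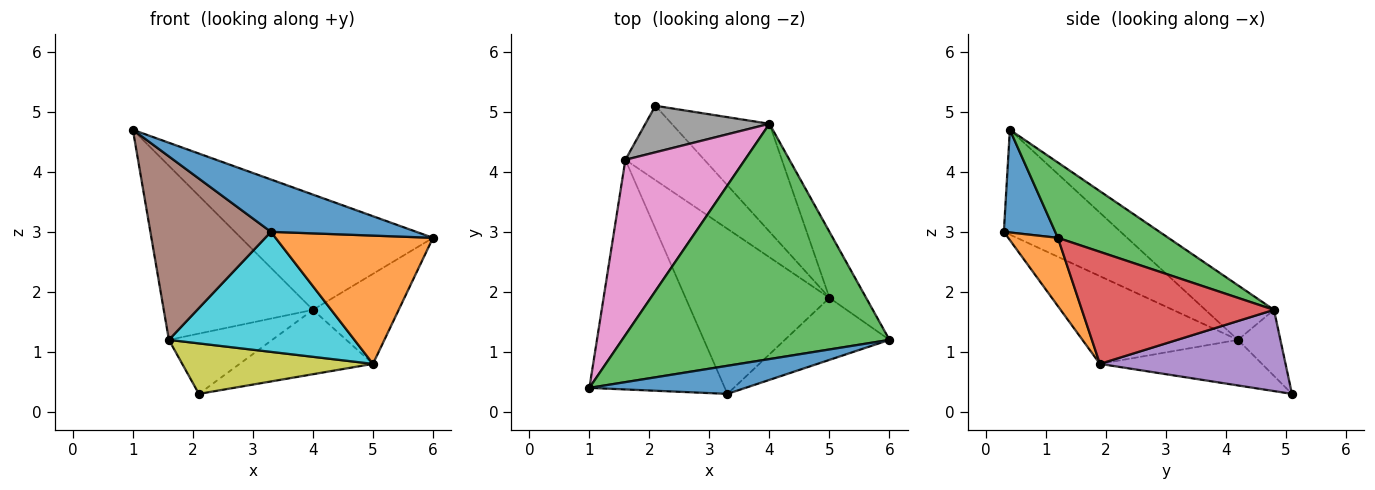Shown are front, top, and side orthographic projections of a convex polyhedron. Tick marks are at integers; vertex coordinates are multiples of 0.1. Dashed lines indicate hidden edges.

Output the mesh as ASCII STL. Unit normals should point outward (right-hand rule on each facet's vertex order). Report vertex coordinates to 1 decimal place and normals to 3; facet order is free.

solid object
 facet normal 0.297 -0.841 0.452
  outer loop
   vertex 3.3 0.3 3.0
   vertex 6.0 1.2 2.9
   vertex 1.0 0.4 4.7
  endloop
 endfacet
 facet normal 0.273 -0.866 -0.419
  outer loop
   vertex 5.0 1.9 0.8
   vertex 6.0 1.2 2.9
   vertex 3.3 0.3 3.0
  endloop
 endfacet
 facet normal 0.245 0.426 0.871
  outer loop
   vertex 4.0 4.8 1.7
   vertex 1.0 0.4 4.7
   vertex 6.0 1.2 2.9
  endloop
 endfacet
 facet normal 0.875 0.391 -0.286
  outer loop
   vertex 4.0 4.8 1.7
   vertex 6.0 1.2 2.9
   vertex 5.0 1.9 0.8
  endloop
 endfacet
 facet normal 0.581 0.417 -0.699
  outer loop
   vertex 4.0 4.8 1.7
   vertex 5.0 1.9 0.8
   vertex 2.1 5.1 0.3
  endloop
 endfacet
 facet normal -0.517 -0.534 -0.669
  outer loop
   vertex 1.6 4.2 1.2
   vertex 3.3 0.3 3.0
   vertex 1.0 0.4 4.7
  endloop
 endfacet
 facet normal -0.308 0.670 0.675
  outer loop
   vertex 1.6 4.2 1.2
   vertex 1.0 0.4 4.7
   vertex 4.0 4.8 1.7
  endloop
 endfacet
 facet normal -0.309 0.753 0.581
  outer loop
   vertex 1.6 4.2 1.2
   vertex 4.0 4.8 1.7
   vertex 2.1 5.1 0.3
  endloop
 endfacet
 facet normal -0.431 -0.507 -0.746
  outer loop
   vertex 1.6 4.2 1.2
   vertex 2.1 5.1 0.3
   vertex 5.0 1.9 0.8
  endloop
 endfacet
 facet normal -0.442 -0.528 -0.725
  outer loop
   vertex 1.6 4.2 1.2
   vertex 5.0 1.9 0.8
   vertex 3.3 0.3 3.0
  endloop
 endfacet
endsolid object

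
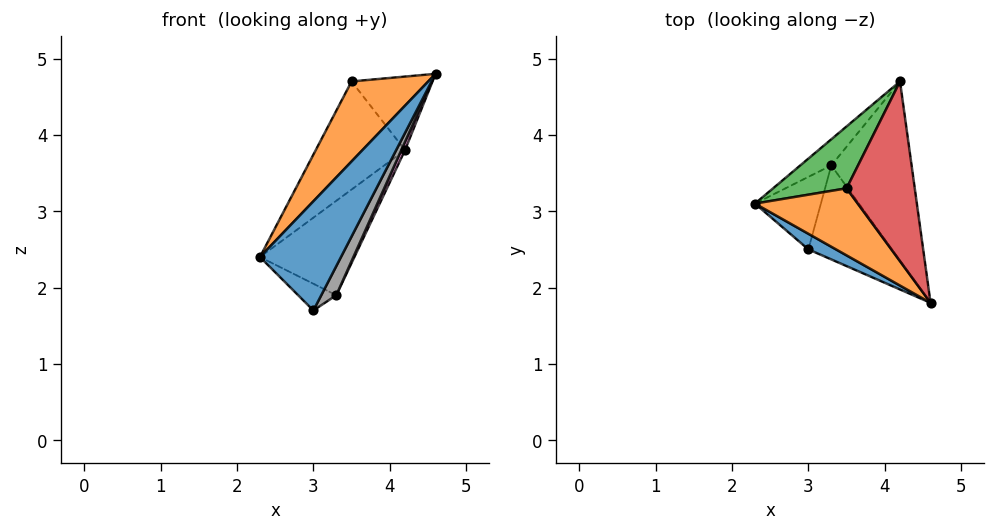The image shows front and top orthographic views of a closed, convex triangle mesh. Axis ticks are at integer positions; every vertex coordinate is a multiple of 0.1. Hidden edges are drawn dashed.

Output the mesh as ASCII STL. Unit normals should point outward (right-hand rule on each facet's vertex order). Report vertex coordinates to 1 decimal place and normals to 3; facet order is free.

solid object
 facet normal -0.577 -0.808 0.115
  outer loop
   vertex 3.0 2.5 1.7
   vertex 4.6 1.8 4.8
   vertex 2.3 3.1 2.4
  endloop
 endfacet
 facet normal -0.741 -0.515 0.431
  outer loop
   vertex 3.5 3.3 4.7
   vertex 2.3 3.1 2.4
   vertex 4.6 1.8 4.8
  endloop
 endfacet
 facet normal -0.739 0.585 0.335
  outer loop
   vertex 3.5 3.3 4.7
   vertex 4.2 4.7 3.8
   vertex 2.3 3.1 2.4
  endloop
 endfacet
 facet normal 0.397 0.348 0.849
  outer loop
   vertex 3.5 3.3 4.7
   vertex 4.6 1.8 4.8
   vertex 4.2 4.7 3.8
  endloop
 endfacet
 facet normal -0.524 0.821 -0.227
  outer loop
   vertex 3.3 3.6 1.9
   vertex 2.3 3.1 2.4
   vertex 4.2 4.7 3.8
  endloop
 endfacet
 facet normal -0.540 0.291 -0.790
  outer loop
   vertex 3.3 3.6 1.9
   vertex 3.0 2.5 1.7
   vertex 2.3 3.1 2.4
  endloop
 endfacet
 facet normal 0.908 -0.019 -0.419
  outer loop
   vertex 3.3 3.6 1.9
   vertex 4.2 4.7 3.8
   vertex 4.6 1.8 4.8
  endloop
 endfacet
 facet normal 0.865 -0.149 -0.480
  outer loop
   vertex 3.3 3.6 1.9
   vertex 4.6 1.8 4.8
   vertex 3.0 2.5 1.7
  endloop
 endfacet
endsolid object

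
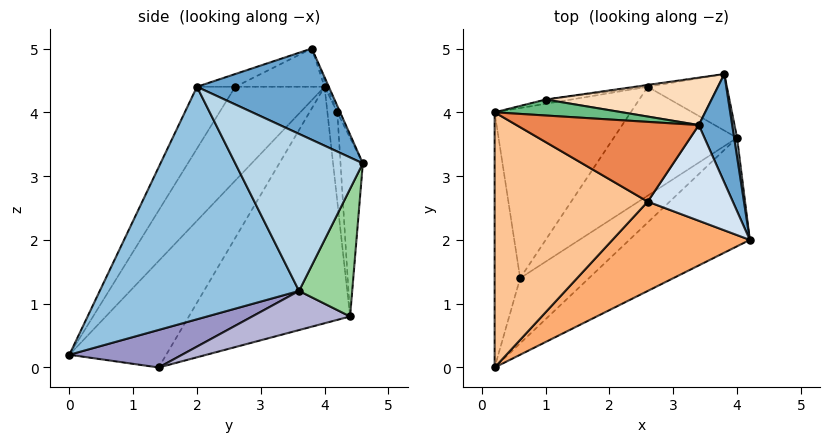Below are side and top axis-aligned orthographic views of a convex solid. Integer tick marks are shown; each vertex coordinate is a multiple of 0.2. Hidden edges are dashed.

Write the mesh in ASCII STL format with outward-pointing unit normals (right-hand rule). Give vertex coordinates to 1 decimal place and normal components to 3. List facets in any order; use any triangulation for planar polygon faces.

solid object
 facet normal 0.899 0.290 0.329
  outer loop
   vertex 3.4 3.8 5.0
   vertex 4.2 2.0 4.4
   vertex 3.8 4.6 3.2
  endloop
 endfacet
 facet normal 0.690 -0.629 -0.358
  outer loop
   vertex 4.0 3.6 1.2
   vertex 4.2 2.0 4.4
   vertex 0.2 0.0 0.2
  endloop
 endfacet
 facet normal 0.987 0.160 0.019
  outer loop
   vertex 4.0 3.6 1.2
   vertex 3.8 4.6 3.2
   vertex 4.2 2.0 4.4
  endloop
 endfacet
 facet normal -0.138 -0.368 0.920
  outer loop
   vertex 2.6 2.6 4.4
   vertex 4.2 2.0 4.4
   vertex 3.4 3.8 5.0
  endloop
 endfacet
 facet normal -0.194 -0.332 0.923
  outer loop
   vertex 2.6 2.6 4.4
   vertex 3.4 3.8 5.0
   vertex 0.2 4.0 4.4
  endloop
 endfacet
 facet normal -0.277 -0.738 0.615
  outer loop
   vertex 2.6 2.6 4.4
   vertex 0.2 0.0 0.2
   vertex 4.2 2.0 4.4
  endloop
 endfacet
 facet normal -0.389 -0.667 0.635
  outer loop
   vertex 2.6 2.6 4.4
   vertex 0.2 4.0 4.4
   vertex 0.2 0.0 0.2
  endloop
 endfacet
 facet normal -0.016 0.915 0.403
  outer loop
   vertex 1.0 4.2 4.0
   vertex 3.4 3.8 5.0
   vertex 3.8 4.6 3.2
  endloop
 endfacet
 facet normal -0.021 0.910 0.414
  outer loop
   vertex 1.0 4.2 4.0
   vertex 0.2 4.0 4.4
   vertex 3.4 3.8 5.0
  endloop
 endfacet
 facet normal 0.538 0.774 -0.333
  outer loop
   vertex 2.6 4.4 0.8
   vertex 3.8 4.6 3.2
   vertex 4.0 3.6 1.2
  endloop
 endfacet
 facet normal -0.144 0.989 -0.010
  outer loop
   vertex 2.6 4.4 0.8
   vertex 1.0 4.2 4.0
   vertex 3.8 4.6 3.2
  endloop
 endfacet
 facet normal -0.279 0.957 -0.080
  outer loop
   vertex 2.6 4.4 0.8
   vertex 0.2 4.0 4.4
   vertex 1.0 4.2 4.0
  endloop
 endfacet
 facet normal 0.464 -0.254 -0.849
  outer loop
   vertex 0.6 1.4 0.0
   vertex 4.0 3.6 1.2
   vertex 0.2 0.0 0.2
  endloop
 endfacet
 facet normal 0.302 0.053 -0.952
  outer loop
   vertex 0.6 1.4 0.0
   vertex 2.6 4.4 0.8
   vertex 4.0 3.6 1.2
  endloop
 endfacet
 facet normal -0.945 0.238 -0.226
  outer loop
   vertex 0.6 1.4 0.0
   vertex 0.2 0.0 0.2
   vertex 0.2 4.0 4.4
  endloop
 endfacet
 facet normal -0.706 0.579 -0.407
  outer loop
   vertex 0.6 1.4 0.0
   vertex 0.2 4.0 4.4
   vertex 2.6 4.4 0.8
  endloop
 endfacet
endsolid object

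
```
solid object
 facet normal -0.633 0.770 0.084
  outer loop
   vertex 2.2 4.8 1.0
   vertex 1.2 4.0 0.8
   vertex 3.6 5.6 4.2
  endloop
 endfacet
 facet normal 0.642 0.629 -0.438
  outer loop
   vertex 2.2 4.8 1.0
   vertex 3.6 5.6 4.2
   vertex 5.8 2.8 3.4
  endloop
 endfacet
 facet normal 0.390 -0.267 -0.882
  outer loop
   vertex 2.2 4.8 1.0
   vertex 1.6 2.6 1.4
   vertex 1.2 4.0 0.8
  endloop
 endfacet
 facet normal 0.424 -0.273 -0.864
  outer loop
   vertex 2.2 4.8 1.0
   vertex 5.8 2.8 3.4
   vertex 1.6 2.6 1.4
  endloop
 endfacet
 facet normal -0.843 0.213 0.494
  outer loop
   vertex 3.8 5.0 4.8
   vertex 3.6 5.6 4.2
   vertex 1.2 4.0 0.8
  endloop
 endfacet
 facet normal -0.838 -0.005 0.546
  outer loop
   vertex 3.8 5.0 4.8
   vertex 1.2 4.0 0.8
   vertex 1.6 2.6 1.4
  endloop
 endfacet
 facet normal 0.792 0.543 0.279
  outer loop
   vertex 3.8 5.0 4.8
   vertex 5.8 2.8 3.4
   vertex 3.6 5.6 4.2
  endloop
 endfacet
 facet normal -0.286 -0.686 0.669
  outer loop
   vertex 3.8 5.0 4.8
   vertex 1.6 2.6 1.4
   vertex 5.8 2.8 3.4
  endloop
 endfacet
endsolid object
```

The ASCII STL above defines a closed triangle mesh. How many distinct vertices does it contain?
6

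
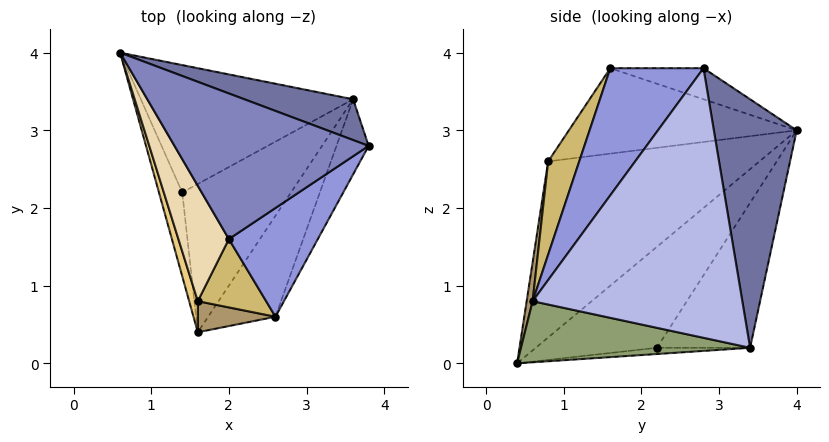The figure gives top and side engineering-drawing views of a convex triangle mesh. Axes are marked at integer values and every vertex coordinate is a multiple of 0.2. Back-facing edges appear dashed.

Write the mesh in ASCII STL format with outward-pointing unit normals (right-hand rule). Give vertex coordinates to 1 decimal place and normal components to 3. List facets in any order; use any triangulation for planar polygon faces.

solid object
 facet normal 0.317 0.938 0.139
  outer loop
   vertex 3.6 3.4 0.2
   vertex 0.6 4.0 3.0
   vertex 3.8 2.8 3.8
  endloop
 endfacet
 facet normal -0.154 0.231 0.961
  outer loop
   vertex 2.0 1.6 3.8
   vertex 3.8 2.8 3.8
   vertex 0.6 4.0 3.0
  endloop
 endfacet
 facet normal 0.517 -0.776 0.362
  outer loop
   vertex 2.6 0.6 0.8
   vertex 3.8 2.8 3.8
   vertex 2.0 1.6 3.8
  endloop
 endfacet
 facet normal 0.928 -0.355 -0.111
  outer loop
   vertex 2.6 0.6 0.8
   vertex 3.6 3.4 0.2
   vertex 3.8 2.8 3.8
  endloop
 endfacet
 facet normal 0.624 -0.370 -0.688
  outer loop
   vertex 2.6 0.6 0.8
   vertex 1.6 0.4 0.0
   vertex 3.6 3.4 0.2
  endloop
 endfacet
 facet normal -0.971 -0.083 -0.224
  outer loop
   vertex 1.4 2.2 0.2
   vertex 1.6 0.4 0.0
   vertex 0.6 4.0 3.0
  endloop
 endfacet
 facet normal -0.392 0.719 -0.574
  outer loop
   vertex 1.4 2.2 0.2
   vertex 0.6 4.0 3.0
   vertex 3.6 3.4 0.2
  endloop
 endfacet
 facet normal -0.057 0.104 -0.993
  outer loop
   vertex 1.4 2.2 0.2
   vertex 3.6 3.4 0.2
   vertex 1.6 0.4 0.0
  endloop
 endfacet
 facet normal 0.076 -0.986 0.152
  outer loop
   vertex 1.6 0.8 2.6
   vertex 1.6 0.4 0.0
   vertex 2.6 0.6 0.8
  endloop
 endfacet
 facet normal 0.494 -0.790 0.362
  outer loop
   vertex 1.6 0.8 2.6
   vertex 2.6 0.6 0.8
   vertex 2.0 1.6 3.8
  endloop
 endfacet
 facet normal -0.952 -0.303 0.047
  outer loop
   vertex 1.6 0.8 2.6
   vertex 0.6 4.0 3.0
   vertex 1.6 0.4 0.0
  endloop
 endfacet
 facet normal -0.817 -0.316 0.483
  outer loop
   vertex 1.6 0.8 2.6
   vertex 2.0 1.6 3.8
   vertex 0.6 4.0 3.0
  endloop
 endfacet
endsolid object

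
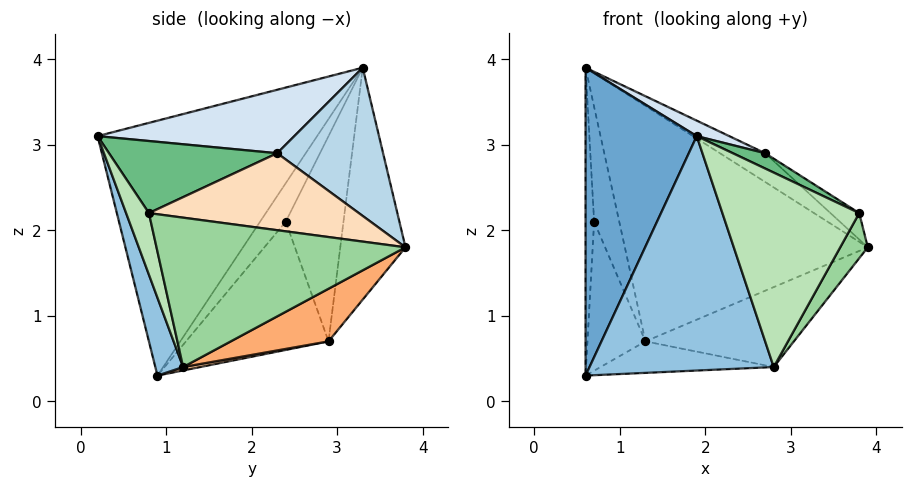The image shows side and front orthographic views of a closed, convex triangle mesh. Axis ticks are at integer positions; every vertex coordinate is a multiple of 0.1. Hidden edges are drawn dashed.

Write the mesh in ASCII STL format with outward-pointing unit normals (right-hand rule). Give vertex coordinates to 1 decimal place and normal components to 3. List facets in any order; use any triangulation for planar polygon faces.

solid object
 facet normal -0.854 -0.433 0.288
  outer loop
   vertex 0.6 0.9 0.3
   vertex 1.9 0.2 3.1
   vertex 0.6 3.3 3.9
  endloop
 endfacet
 facet normal 0.142 -0.943 -0.302
  outer loop
   vertex 2.8 1.2 0.4
   vertex 1.9 0.2 3.1
   vertex 0.6 0.9 0.3
  endloop
 endfacet
 facet normal 0.501 0.214 0.838
  outer loop
   vertex 2.7 2.3 2.9
   vertex 3.9 3.8 1.8
   vertex 0.6 3.3 3.9
  endloop
 endfacet
 facet normal 0.403 -0.067 0.913
  outer loop
   vertex 2.7 2.3 2.9
   vertex 0.6 3.3 3.9
   vertex 1.9 0.2 3.1
  endloop
 endfacet
 facet normal -0.255 0.951 -0.175
  outer loop
   vertex 1.3 2.9 0.7
   vertex 0.6 3.3 3.9
   vertex 3.9 3.8 1.8
  endloop
 endfacet
 facet normal 0.248 0.376 -0.893
  outer loop
   vertex 1.3 2.9 0.7
   vertex 3.9 3.8 1.8
   vertex 2.8 1.2 0.4
  endloop
 endfacet
 facet normal 0.019 0.190 -0.982
  outer loop
   vertex 1.3 2.9 0.7
   vertex 2.8 1.2 0.4
   vertex 0.6 0.9 0.3
  endloop
 endfacet
 facet normal 0.614 0.084 0.785
  outer loop
   vertex 3.8 0.8 2.2
   vertex 3.9 3.8 1.8
   vertex 2.7 2.3 2.9
  endloop
 endfacet
 facet normal 0.449 -0.086 0.890
  outer loop
   vertex 3.8 0.8 2.2
   vertex 2.7 2.3 2.9
   vertex 1.9 0.2 3.1
  endloop
 endfacet
 facet normal 0.861 -0.095 -0.500
  outer loop
   vertex 3.8 0.8 2.2
   vertex 2.8 1.2 0.4
   vertex 3.9 3.8 1.8
  endloop
 endfacet
 facet normal 0.157 -0.942 -0.297
  outer loop
   vertex 3.8 0.8 2.2
   vertex 1.9 0.2 3.1
   vertex 2.8 1.2 0.4
  endloop
 endfacet
 facet normal -0.928 0.309 -0.206
  outer loop
   vertex 0.7 2.4 2.1
   vertex 0.6 0.9 0.3
   vertex 0.6 3.3 3.9
  endloop
 endfacet
 facet normal -0.889 0.387 -0.243
  outer loop
   vertex 0.7 2.4 2.1
   vertex 0.6 3.3 3.9
   vertex 1.3 2.9 0.7
  endloop
 endfacet
 facet normal -0.896 0.364 -0.254
  outer loop
   vertex 0.7 2.4 2.1
   vertex 1.3 2.9 0.7
   vertex 0.6 0.9 0.3
  endloop
 endfacet
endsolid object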